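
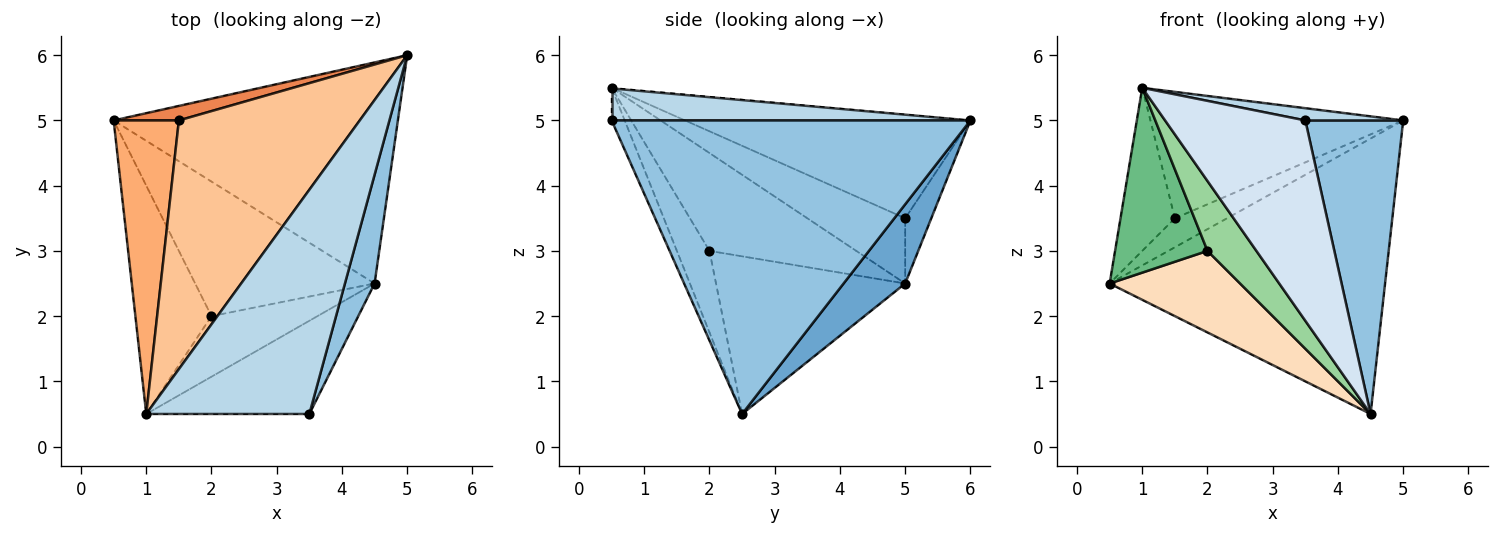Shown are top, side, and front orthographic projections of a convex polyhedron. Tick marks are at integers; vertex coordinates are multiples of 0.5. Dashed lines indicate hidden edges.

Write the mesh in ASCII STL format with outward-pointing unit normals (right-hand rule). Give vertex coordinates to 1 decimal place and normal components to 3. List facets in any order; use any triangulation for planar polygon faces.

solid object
 facet normal 0.172 0.768 -0.617
  outer loop
   vertex 4.5 2.5 0.5
   vertex 0.5 5.0 2.5
   vertex 5.0 6.0 5.0
  endloop
 endfacet
 facet normal 0.960 -0.262 0.097
  outer loop
   vertex 4.5 2.5 0.5
   vertex 5.0 6.0 5.0
   vertex 3.5 0.5 5.0
  endloop
 endfacet
 facet normal 0.196 -0.053 0.979
  outer loop
   vertex 1.0 0.5 5.5
   vertex 3.5 0.5 5.0
   vertex 5.0 6.0 5.0
  endloop
 endfacet
 facet normal -0.084 -0.904 -0.420
  outer loop
   vertex 1.0 0.5 5.5
   vertex 4.5 2.5 0.5
   vertex 3.5 0.5 5.0
  endloop
 endfacet
 facet normal -0.408 0.816 0.408
  outer loop
   vertex 1.5 5.0 3.5
   vertex 5.0 6.0 5.0
   vertex 0.5 5.0 2.5
  endloop
 endfacet
 facet normal -0.658 0.366 0.658
  outer loop
   vertex 1.5 5.0 3.5
   vertex 0.5 5.0 2.5
   vertex 1.0 0.5 5.5
  endloop
 endfacet
 facet normal -0.455 0.403 0.794
  outer loop
   vertex 1.5 5.0 3.5
   vertex 1.0 0.5 5.5
   vertex 5.0 6.0 5.0
  endloop
 endfacet
 facet normal -0.601 -0.414 -0.684
  outer loop
   vertex 2.0 2.0 3.0
   vertex 0.5 5.0 2.5
   vertex 4.5 2.5 0.5
  endloop
 endfacet
 facet normal -0.707 -0.445 -0.550
  outer loop
   vertex 2.0 2.0 3.0
   vertex 1.0 0.5 5.5
   vertex 0.5 5.0 2.5
  endloop
 endfacet
 facet normal -0.450 -0.675 -0.585
  outer loop
   vertex 2.0 2.0 3.0
   vertex 4.5 2.5 0.5
   vertex 1.0 0.5 5.5
  endloop
 endfacet
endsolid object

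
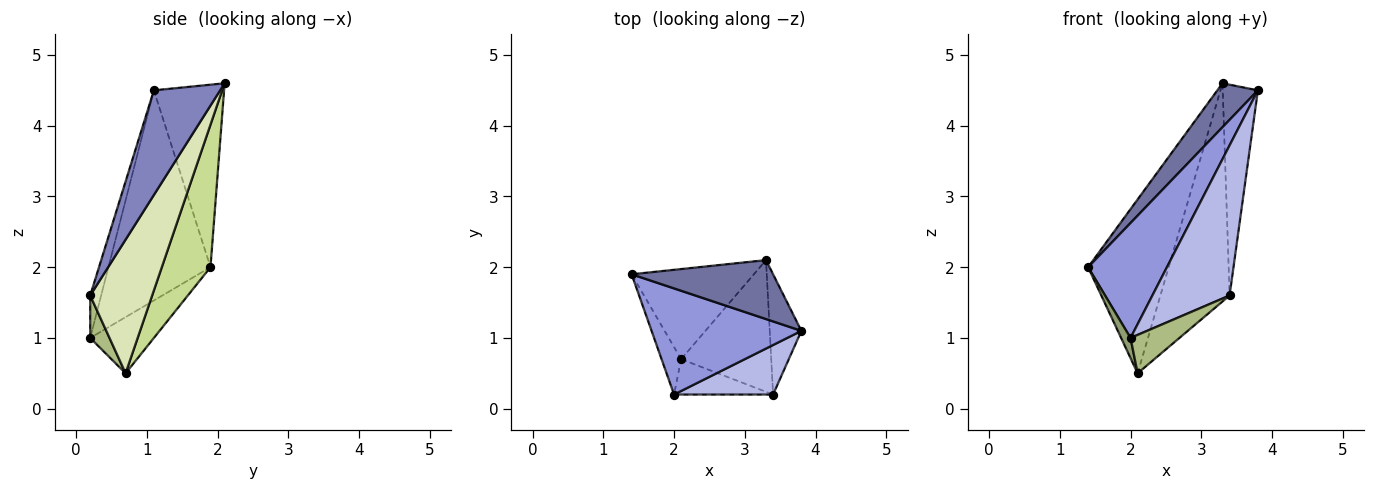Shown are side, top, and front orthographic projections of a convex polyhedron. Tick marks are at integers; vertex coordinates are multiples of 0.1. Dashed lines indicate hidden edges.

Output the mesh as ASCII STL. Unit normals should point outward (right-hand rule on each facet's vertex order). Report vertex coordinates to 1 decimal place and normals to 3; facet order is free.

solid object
 facet normal -0.719 -0.415 0.557
  outer loop
   vertex 3.3 2.1 4.6
   vertex 1.4 1.9 2.0
   vertex 3.8 1.1 4.5
  endloop
 endfacet
 facet normal 0.854 0.453 -0.258
  outer loop
   vertex 3.3 2.1 4.6
   vertex 3.8 1.1 4.5
   vertex 3.4 0.2 1.6
  endloop
 endfacet
 facet normal -0.689 -0.532 0.491
  outer loop
   vertex 2.0 0.2 1.0
   vertex 3.8 1.1 4.5
   vertex 1.4 1.9 2.0
  endloop
 endfacet
 facet normal -0.133 -0.941 0.310
  outer loop
   vertex 2.0 0.2 1.0
   vertex 3.4 0.2 1.6
   vertex 3.8 1.1 4.5
  endloop
 endfacet
 facet normal -0.935 -0.139 -0.326
  outer loop
   vertex 2.1 0.7 0.5
   vertex 2.0 0.2 1.0
   vertex 1.4 1.9 2.0
  endloop
 endfacet
 facet normal 0.279 -0.706 -0.651
  outer loop
   vertex 2.1 0.7 0.5
   vertex 3.4 0.2 1.6
   vertex 2.0 0.2 1.0
  endloop
 endfacet
 facet normal 0.473 0.782 -0.405
  outer loop
   vertex 2.1 0.7 0.5
   vertex 1.4 1.9 2.0
   vertex 3.3 2.1 4.6
  endloop
 endfacet
 facet normal 0.608 0.680 -0.410
  outer loop
   vertex 2.1 0.7 0.5
   vertex 3.3 2.1 4.6
   vertex 3.4 0.2 1.6
  endloop
 endfacet
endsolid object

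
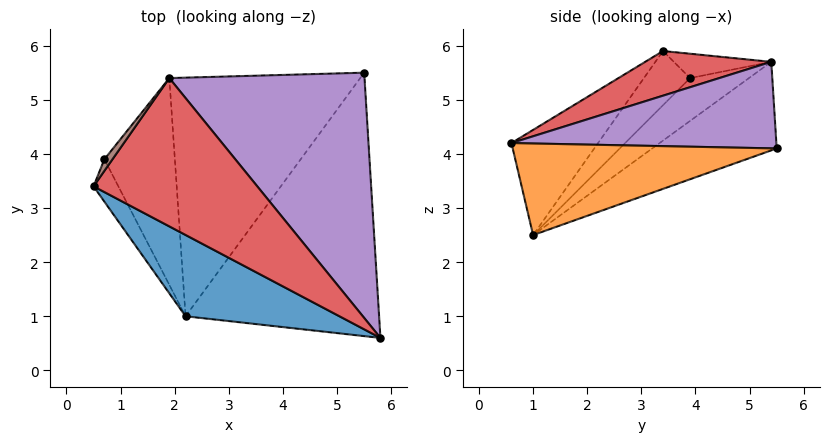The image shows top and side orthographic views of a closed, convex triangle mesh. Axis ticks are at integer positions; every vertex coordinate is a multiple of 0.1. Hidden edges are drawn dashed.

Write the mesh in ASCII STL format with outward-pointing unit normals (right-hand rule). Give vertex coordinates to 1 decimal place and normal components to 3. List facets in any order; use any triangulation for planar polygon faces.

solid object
 facet normal -0.303 -0.843 0.444
  outer loop
   vertex 2.2 1.0 2.5
   vertex 5.8 0.6 4.2
   vertex 0.5 3.4 5.9
  endloop
 endfacet
 facet normal 0.428 0.008 -0.904
  outer loop
   vertex 2.2 1.0 2.5
   vertex 5.5 5.5 4.1
   vertex 5.8 0.6 4.2
  endloop
 endfacet
 facet normal -0.908 -0.053 -0.416
  outer loop
   vertex 0.7 3.9 5.4
   vertex 2.2 1.0 2.5
   vertex 0.5 3.4 5.9
  endloop
 endfacet
 facet normal 0.262 -0.087 0.961
  outer loop
   vertex 1.9 5.4 5.7
   vertex 0.5 3.4 5.9
   vertex 5.8 0.6 4.2
  endloop
 endfacet
 facet normal 0.405 0.043 0.913
  outer loop
   vertex 1.9 5.4 5.7
   vertex 5.8 0.6 4.2
   vertex 5.5 5.5 4.1
  endloop
 endfacet
 facet normal -0.779 0.571 0.260
  outer loop
   vertex 1.9 5.4 5.7
   vertex 0.7 3.9 5.4
   vertex 0.5 3.4 5.9
  endloop
 endfacet
 facet normal -0.356 0.534 -0.767
  outer loop
   vertex 1.9 5.4 5.7
   vertex 5.5 5.5 4.1
   vertex 2.2 1.0 2.5
  endloop
 endfacet
 facet normal -0.448 0.506 -0.737
  outer loop
   vertex 1.9 5.4 5.7
   vertex 2.2 1.0 2.5
   vertex 0.7 3.9 5.4
  endloop
 endfacet
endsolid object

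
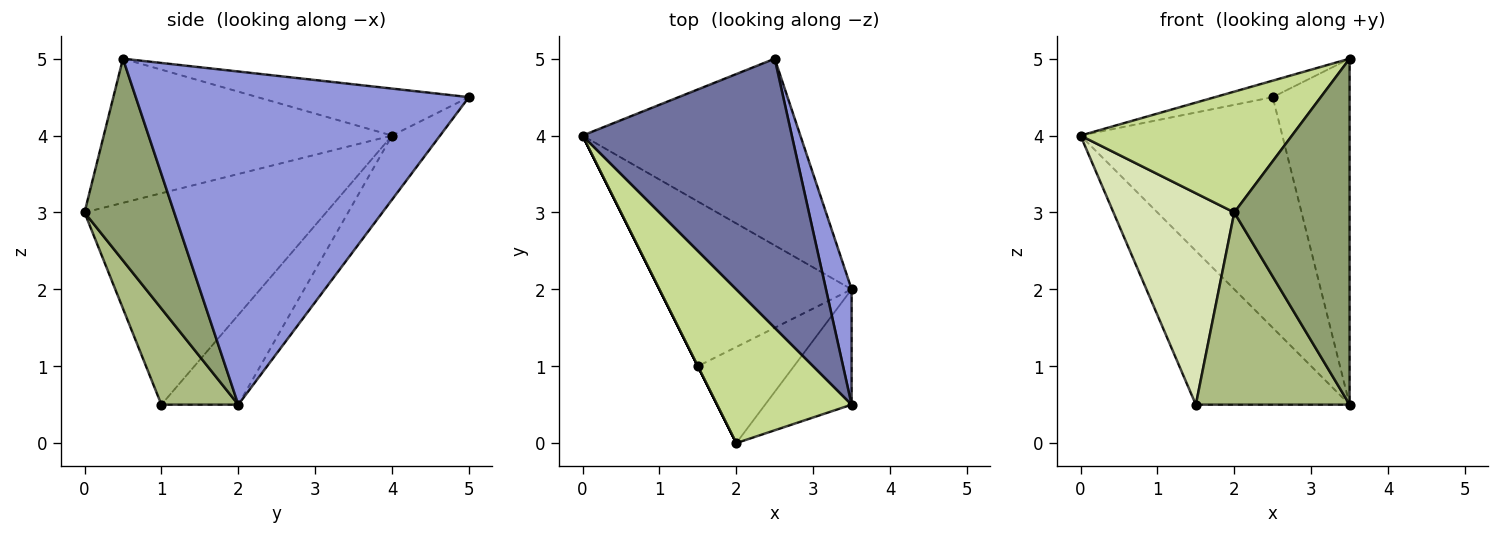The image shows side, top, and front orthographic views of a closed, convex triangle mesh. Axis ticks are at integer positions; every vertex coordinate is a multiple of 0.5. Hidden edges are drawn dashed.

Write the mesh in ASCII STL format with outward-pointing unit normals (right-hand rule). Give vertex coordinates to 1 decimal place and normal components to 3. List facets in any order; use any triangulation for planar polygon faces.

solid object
 facet normal -0.219 0.060 0.974
  outer loop
   vertex 2.5 5.0 4.5
   vertex 0.0 4.0 4.0
   vertex 3.5 0.5 5.0
  endloop
 endfacet
 facet normal -0.182 0.764 -0.619
  outer loop
   vertex 3.5 2.0 0.5
   vertex 0.0 4.0 4.0
   vertex 2.5 5.0 4.5
  endloop
 endfacet
 facet normal 0.972 0.224 0.075
  outer loop
   vertex 3.5 2.0 0.5
   vertex 2.5 5.0 4.5
   vertex 3.5 0.5 5.0
  endloop
 endfacet
 facet normal -0.323 0.646 -0.692
  outer loop
   vertex 1.5 1.0 0.5
   vertex 0.0 4.0 4.0
   vertex 3.5 2.0 0.5
  endloop
 endfacet
 facet normal 0.594 -0.763 -0.254
  outer loop
   vertex 2.0 0.0 3.0
   vertex 3.5 2.0 0.5
   vertex 3.5 0.5 5.0
  endloop
 endfacet
 facet normal 0.408 -0.816 -0.408
  outer loop
   vertex 2.0 0.0 3.0
   vertex 1.5 1.0 0.5
   vertex 3.5 2.0 0.5
  endloop
 endfacet
 facet normal -0.644 -0.472 0.601
  outer loop
   vertex 2.0 0.0 3.0
   vertex 3.5 0.5 5.0
   vertex 0.0 4.0 4.0
  endloop
 endfacet
 facet normal -0.894 -0.447 0.000
  outer loop
   vertex 2.0 0.0 3.0
   vertex 0.0 4.0 4.0
   vertex 1.5 1.0 0.5
  endloop
 endfacet
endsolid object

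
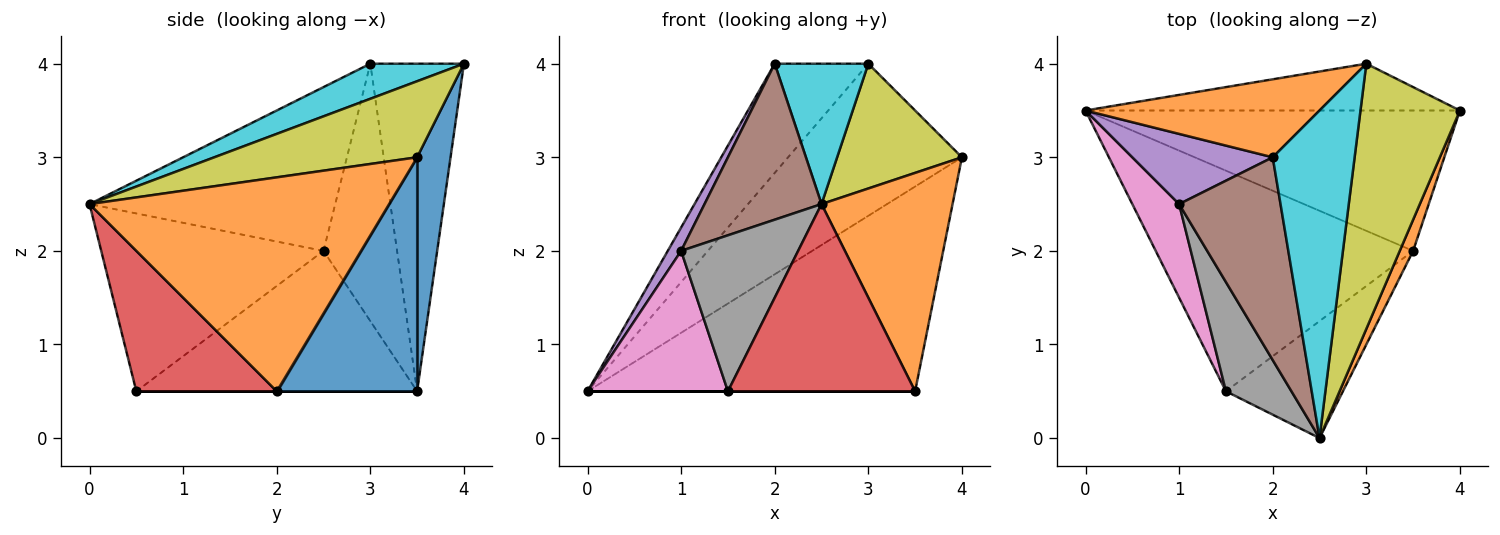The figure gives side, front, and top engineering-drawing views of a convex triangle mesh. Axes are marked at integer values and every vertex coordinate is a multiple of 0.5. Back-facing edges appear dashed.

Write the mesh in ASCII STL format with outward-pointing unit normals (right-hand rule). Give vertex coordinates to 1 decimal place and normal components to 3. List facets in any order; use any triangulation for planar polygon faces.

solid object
 facet normal 0.333 0.778 -0.533
  outer loop
   vertex 3.5 2.0 0.5
   vertex 0.0 3.5 0.5
   vertex 4.0 3.5 3.0
  endloop
 endfacet
 facet normal 0.915 -0.400 0.057
  outer loop
   vertex 3.5 2.0 0.5
   vertex 4.0 3.5 3.0
   vertex 2.5 0.0 2.5
  endloop
 endfacet
 facet normal 0.000 0.000 -1.000
  outer loop
   vertex 1.5 0.5 0.5
   vertex 0.0 3.5 0.5
   vertex 3.5 2.0 0.5
  endloop
 endfacet
 facet normal 0.537 -0.716 -0.447
  outer loop
   vertex 1.5 0.5 0.5
   vertex 3.5 2.0 0.5
   vertex 2.5 0.0 2.5
  endloop
 endfacet
 facet normal -0.867 -0.158 0.473
  outer loop
   vertex 1.0 2.5 2.0
   vertex 2.0 3.0 4.0
   vertex 0.0 3.5 0.5
  endloop
 endfacet
 facet normal -0.788 -0.375 0.488
  outer loop
   vertex 1.0 2.5 2.0
   vertex 2.5 0.0 2.5
   vertex 2.0 3.0 4.0
  endloop
 endfacet
 facet normal -0.857 -0.429 0.286
  outer loop
   vertex 1.0 2.5 2.0
   vertex 0.0 3.5 0.5
   vertex 1.5 0.5 0.5
  endloop
 endfacet
 facet normal -0.841 -0.443 0.310
  outer loop
   vertex 1.0 2.5 2.0
   vertex 1.5 0.5 0.5
   vertex 2.5 0.0 2.5
  endloop
 endfacet
 facet normal 0.569 -0.350 0.744
  outer loop
   vertex 3.0 4.0 4.0
   vertex 2.5 0.0 2.5
   vertex 4.0 3.5 3.0
  endloop
 endfacet
 facet normal 0.367 -0.367 0.855
  outer loop
   vertex 3.0 4.0 4.0
   vertex 2.0 3.0 4.0
   vertex 2.5 0.0 2.5
  endloop
 endfacet
 facet normal 0.181 0.940 -0.289
  outer loop
   vertex 3.0 4.0 4.0
   vertex 4.0 3.5 3.0
   vertex 0.0 3.5 0.5
  endloop
 endfacet
 facet normal -0.631 0.631 0.451
  outer loop
   vertex 3.0 4.0 4.0
   vertex 0.0 3.5 0.5
   vertex 2.0 3.0 4.0
  endloop
 endfacet
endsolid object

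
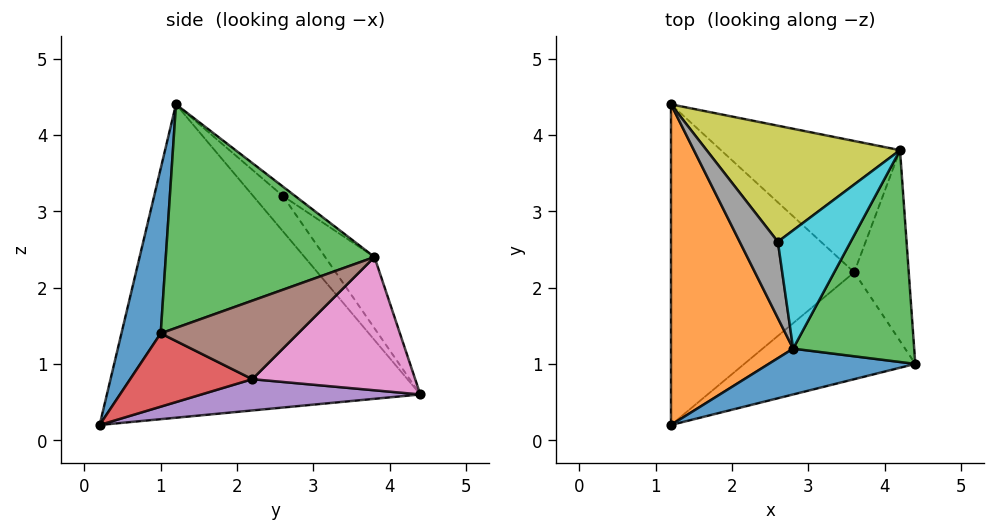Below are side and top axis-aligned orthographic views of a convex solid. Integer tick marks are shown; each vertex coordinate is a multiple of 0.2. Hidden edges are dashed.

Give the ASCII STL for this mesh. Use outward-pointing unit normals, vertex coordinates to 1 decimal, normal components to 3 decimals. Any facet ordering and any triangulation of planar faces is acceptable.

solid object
 facet normal 0.182 -0.970 0.162
  outer loop
   vertex 2.8 1.2 4.4
   vertex 1.2 0.2 0.2
   vertex 4.4 1.0 1.4
  endloop
 endfacet
 facet normal -0.931 -0.035 0.363
  outer loop
   vertex 2.8 1.2 4.4
   vertex 1.2 4.4 0.6
   vertex 1.2 0.2 0.2
  endloop
 endfacet
 facet normal 0.874 -0.107 0.473
  outer loop
   vertex 4.2 3.8 2.4
   vertex 2.8 1.2 4.4
   vertex 4.4 1.0 1.4
  endloop
 endfacet
 facet normal 0.386 -0.193 -0.902
  outer loop
   vertex 3.6 2.2 0.8
   vertex 4.4 1.0 1.4
   vertex 1.2 0.2 0.2
  endloop
 endfacet
 facet normal 0.167 0.093 -0.981
  outer loop
   vertex 3.6 2.2 0.8
   vertex 1.2 0.2 0.2
   vertex 1.2 4.4 0.6
  endloop
 endfacet
 facet normal 0.794 0.254 -0.552
  outer loop
   vertex 3.6 2.2 0.8
   vertex 4.2 3.8 2.4
   vertex 4.4 1.0 1.4
  endloop
 endfacet
 facet normal 0.517 0.501 -0.694
  outer loop
   vertex 3.6 2.2 0.8
   vertex 1.2 4.4 0.6
   vertex 4.2 3.8 2.4
  endloop
 endfacet
 facet normal -0.599 0.470 0.648
  outer loop
   vertex 2.6 2.6 3.2
   vertex 1.2 4.4 0.6
   vertex 2.8 1.2 4.4
  endloop
 endfacet
 facet normal -0.234 0.736 0.635
  outer loop
   vertex 2.6 2.6 3.2
   vertex 4.2 3.8 2.4
   vertex 1.2 4.4 0.6
  endloop
 endfacet
 facet normal -0.098 0.639 0.762
  outer loop
   vertex 2.6 2.6 3.2
   vertex 2.8 1.2 4.4
   vertex 4.2 3.8 2.4
  endloop
 endfacet
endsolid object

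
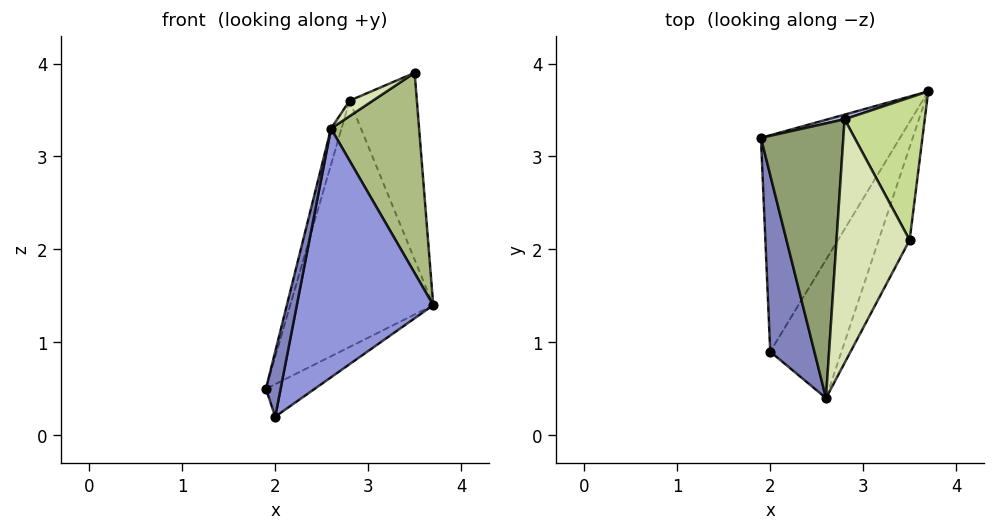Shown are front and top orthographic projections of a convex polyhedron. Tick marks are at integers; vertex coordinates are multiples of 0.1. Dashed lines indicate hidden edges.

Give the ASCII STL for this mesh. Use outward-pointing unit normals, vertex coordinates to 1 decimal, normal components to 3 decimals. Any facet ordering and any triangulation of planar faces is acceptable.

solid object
 facet normal 0.413 0.135 -0.901
  outer loop
   vertex 2.0 0.9 0.2
   vertex 1.9 3.2 0.5
   vertex 3.7 3.7 1.4
  endloop
 endfacet
 facet normal -0.982 -0.066 0.179
  outer loop
   vertex 2.0 0.9 0.2
   vertex 2.6 0.4 3.3
   vertex 1.9 3.2 0.5
  endloop
 endfacet
 facet normal 0.872 -0.428 -0.238
  outer loop
   vertex 2.0 0.9 0.2
   vertex 3.7 3.7 1.4
   vertex 2.6 0.4 3.3
  endloop
 endfacet
 facet normal -0.276 0.961 0.018
  outer loop
   vertex 2.8 3.4 3.6
   vertex 3.7 3.7 1.4
   vertex 1.9 3.2 0.5
  endloop
 endfacet
 facet normal -0.960 0.036 0.276
  outer loop
   vertex 2.8 3.4 3.6
   vertex 1.9 3.2 0.5
   vertex 2.6 0.4 3.3
  endloop
 endfacet
 facet normal 0.894 -0.407 -0.189
  outer loop
   vertex 3.5 2.1 3.9
   vertex 2.6 0.4 3.3
   vertex 3.7 3.7 1.4
  endloop
 endfacet
 facet normal 0.773 0.505 0.385
  outer loop
   vertex 3.5 2.1 3.9
   vertex 3.7 3.7 1.4
   vertex 2.8 3.4 3.6
  endloop
 endfacet
 facet normal -0.479 -0.056 0.876
  outer loop
   vertex 3.5 2.1 3.9
   vertex 2.8 3.4 3.6
   vertex 2.6 0.4 3.3
  endloop
 endfacet
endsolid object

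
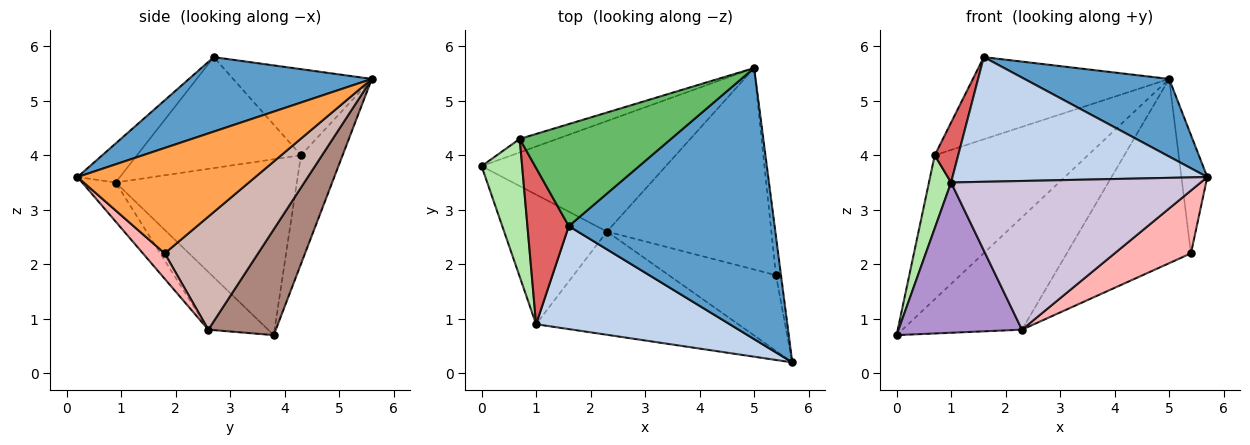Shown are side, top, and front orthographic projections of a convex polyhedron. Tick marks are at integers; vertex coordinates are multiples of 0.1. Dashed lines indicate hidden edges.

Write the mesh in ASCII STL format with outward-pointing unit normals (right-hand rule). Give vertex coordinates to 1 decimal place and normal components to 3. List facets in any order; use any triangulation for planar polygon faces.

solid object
 facet normal 0.329 -0.260 0.908
  outer loop
   vertex 1.6 2.7 5.8
   vertex 5.7 0.2 3.6
   vertex 5.0 5.6 5.4
  endloop
 endfacet
 facet normal -0.127 -0.765 0.632
  outer loop
   vertex 1.0 0.9 3.5
   vertex 5.7 0.2 3.6
   vertex 1.6 2.7 5.8
  endloop
 endfacet
 facet normal 0.988 0.144 -0.047
  outer loop
   vertex 5.4 1.8 2.2
   vertex 5.0 5.6 5.4
   vertex 5.7 0.2 3.6
  endloop
 endfacet
 facet normal -0.261 0.961 -0.090
  outer loop
   vertex 0.7 4.3 4.0
   vertex 5.0 5.6 5.4
   vertex 0.0 3.8 0.7
  endloop
 endfacet
 facet normal -0.405 0.573 0.712
  outer loop
   vertex 0.7 4.3 4.0
   vertex 1.6 2.7 5.8
   vertex 5.0 5.6 5.4
  endloop
 endfacet
 facet normal -0.968 -0.118 0.223
  outer loop
   vertex 0.7 4.3 4.0
   vertex 0.0 3.8 0.7
   vertex 1.0 0.9 3.5
  endloop
 endfacet
 facet normal -0.929 -0.133 0.346
  outer loop
   vertex 0.7 4.3 4.0
   vertex 1.0 0.9 3.5
   vertex 1.6 2.7 5.8
  endloop
 endfacet
 facet normal 0.180 -0.629 -0.757
  outer loop
   vertex 2.3 2.6 0.8
   vertex 5.4 1.8 2.2
   vertex 5.7 0.2 3.6
  endloop
 endfacet
 facet normal -0.344 -0.711 -0.613
  outer loop
   vertex 2.3 2.6 0.8
   vertex 1.0 0.9 3.5
   vertex 0.0 3.8 0.7
  endloop
 endfacet
 facet normal -0.110 -0.817 -0.567
  outer loop
   vertex 2.3 2.6 0.8
   vertex 5.7 0.2 3.6
   vertex 1.0 0.9 3.5
  endloop
 endfacet
 facet normal 0.373 0.661 -0.650
  outer loop
   vertex 2.3 2.6 0.8
   vertex 0.0 3.8 0.7
   vertex 5.0 5.6 5.4
  endloop
 endfacet
 facet normal 0.453 0.602 -0.658
  outer loop
   vertex 2.3 2.6 0.8
   vertex 5.0 5.6 5.4
   vertex 5.4 1.8 2.2
  endloop
 endfacet
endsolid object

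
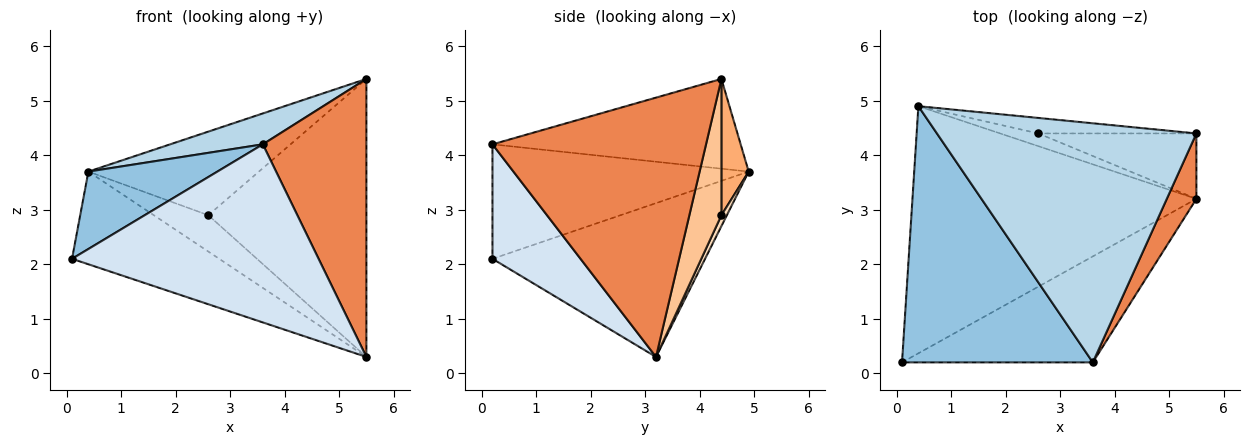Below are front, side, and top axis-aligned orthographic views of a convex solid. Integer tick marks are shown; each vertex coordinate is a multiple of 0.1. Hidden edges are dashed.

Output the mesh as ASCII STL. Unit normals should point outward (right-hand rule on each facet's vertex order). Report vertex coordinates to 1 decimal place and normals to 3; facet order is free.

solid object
 facet normal -0.452 0.313 -0.835
  outer loop
   vertex 5.5 3.2 0.3
   vertex 0.1 0.2 2.1
   vertex 0.4 4.9 3.7
  endloop
 endfacet
 facet normal -0.498 -0.251 0.830
  outer loop
   vertex 3.6 0.2 4.2
   vertex 0.4 4.9 3.7
   vertex 0.1 0.2 2.1
  endloop
 endfacet
 facet normal -0.325 -0.121 0.938
  outer loop
   vertex 3.6 0.2 4.2
   vertex 5.5 4.4 5.4
   vertex 0.4 4.9 3.7
  endloop
 endfacet
 facet normal 0.293 -0.821 -0.489
  outer loop
   vertex 3.6 0.2 4.2
   vertex 0.1 0.2 2.1
   vertex 5.5 3.2 0.3
  endloop
 endfacet
 facet normal 0.895 -0.434 0.102
  outer loop
   vertex 3.6 0.2 4.2
   vertex 5.5 3.2 0.3
   vertex 5.5 4.4 5.4
  endloop
 endfacet
 facet normal 0.155 0.971 -0.180
  outer loop
   vertex 2.6 4.4 2.9
   vertex 0.4 4.9 3.7
   vertex 5.5 4.4 5.4
  endloop
 endfacet
 facet normal 0.194 0.955 -0.225
  outer loop
   vertex 2.6 4.4 2.9
   vertex 5.5 4.4 5.4
   vertex 5.5 3.2 0.3
  endloop
 endfacet
 facet normal 0.094 0.940 -0.329
  outer loop
   vertex 2.6 4.4 2.9
   vertex 5.5 3.2 0.3
   vertex 0.4 4.9 3.7
  endloop
 endfacet
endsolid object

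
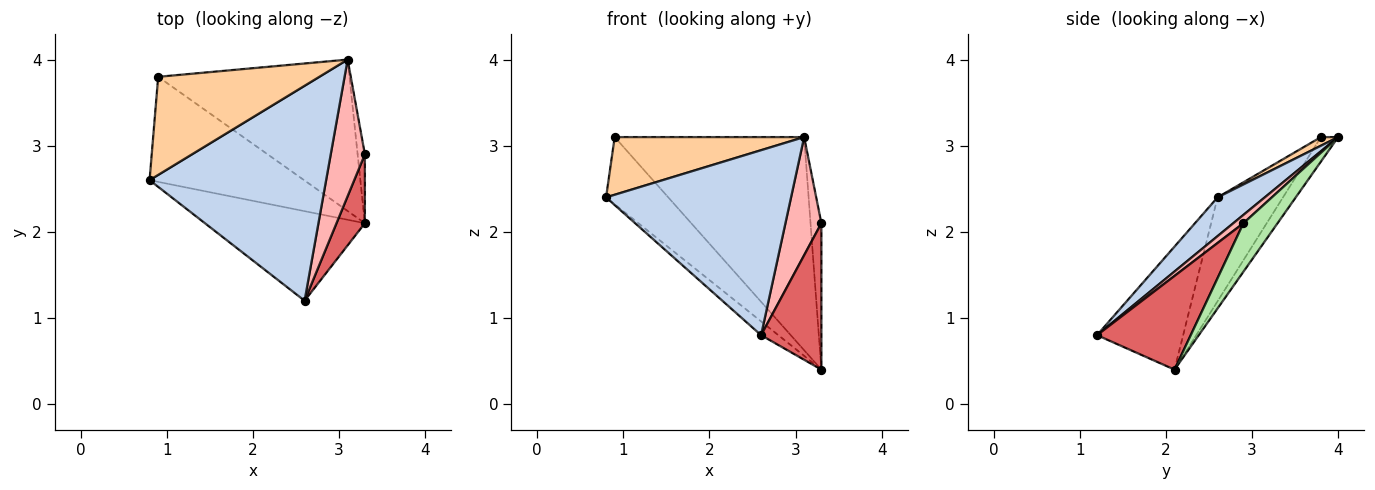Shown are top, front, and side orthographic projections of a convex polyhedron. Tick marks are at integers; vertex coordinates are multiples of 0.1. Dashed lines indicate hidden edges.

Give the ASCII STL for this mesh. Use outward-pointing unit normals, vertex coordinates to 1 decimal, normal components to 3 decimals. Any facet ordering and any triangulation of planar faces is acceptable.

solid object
 facet normal -0.605 0.121 -0.787
  outer loop
   vertex 2.6 1.2 0.8
   vertex 0.8 2.6 2.4
   vertex 3.3 2.1 0.4
  endloop
 endfacet
 facet normal 0.164 -0.643 0.748
  outer loop
   vertex 2.6 1.2 0.8
   vertex 3.1 4.0 3.1
   vertex 0.8 2.6 2.4
  endloop
 endfacet
 facet normal -0.493 0.469 -0.733
  outer loop
   vertex 0.9 3.8 3.1
   vertex 3.3 2.1 0.4
   vertex 0.8 2.6 2.4
  endloop
 endfacet
 facet normal 0.046 -0.506 0.861
  outer loop
   vertex 0.9 3.8 3.1
   vertex 0.8 2.6 2.4
   vertex 3.1 4.0 3.1
  endloop
 endfacet
 facet normal -0.074 0.813 -0.578
  outer loop
   vertex 0.9 3.8 3.1
   vertex 3.1 4.0 3.1
   vertex 3.3 2.1 0.4
  endloop
 endfacet
 facet normal 0.944 0.300 -0.141
  outer loop
   vertex 3.3 2.9 2.1
   vertex 3.3 2.1 0.4
   vertex 3.1 4.0 3.1
  endloop
 endfacet
 facet normal 0.815 -0.524 0.247
  outer loop
   vertex 3.3 2.9 2.1
   vertex 2.6 1.2 0.8
   vertex 3.3 2.1 0.4
  endloop
 endfacet
 facet normal 0.181 -0.643 0.744
  outer loop
   vertex 3.3 2.9 2.1
   vertex 3.1 4.0 3.1
   vertex 2.6 1.2 0.8
  endloop
 endfacet
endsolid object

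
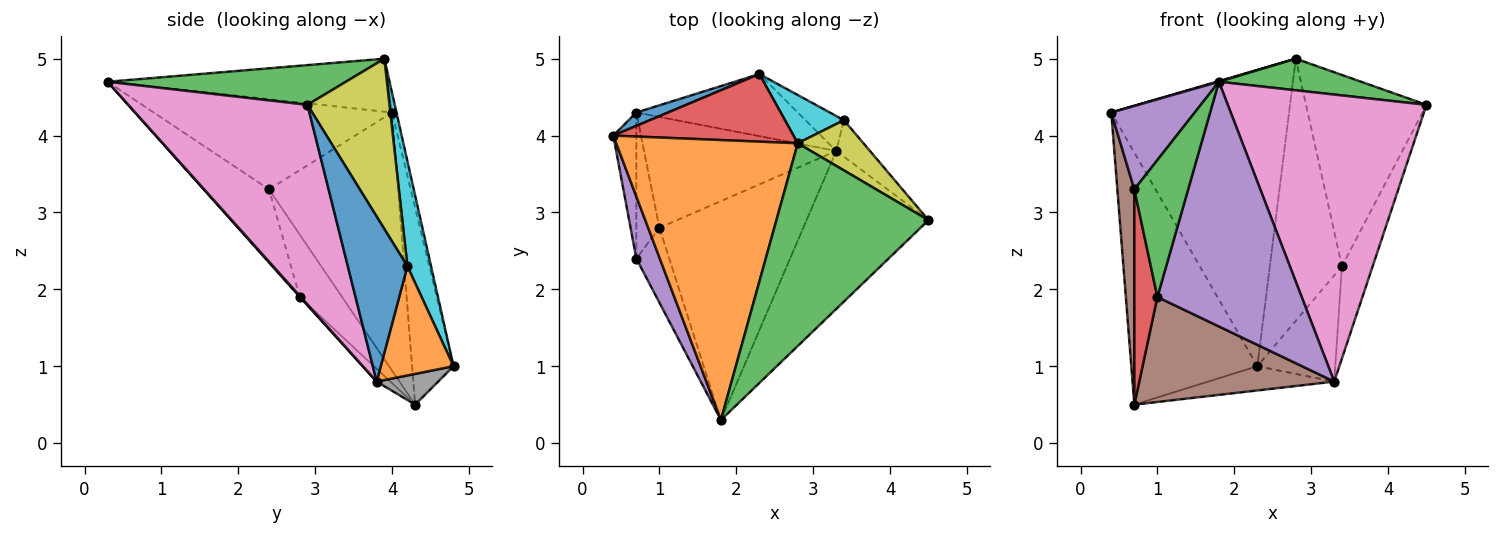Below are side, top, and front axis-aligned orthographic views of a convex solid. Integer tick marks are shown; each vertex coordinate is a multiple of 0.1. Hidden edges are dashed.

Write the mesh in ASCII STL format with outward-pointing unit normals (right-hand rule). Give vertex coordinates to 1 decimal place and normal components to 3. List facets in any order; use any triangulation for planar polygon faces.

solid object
 facet normal -0.312 0.949 0.050
  outer loop
   vertex 2.3 4.8 1.0
   vertex 0.7 4.3 0.5
   vertex 0.4 4.0 4.3
  endloop
 endfacet
 facet normal -0.280 -0.002 0.960
  outer loop
   vertex 2.8 3.9 5.0
   vertex 0.4 4.0 4.3
   vertex 1.8 0.3 4.7
  endloop
 endfacet
 facet normal 0.250 -0.149 0.957
  outer loop
   vertex 2.8 3.9 5.0
   vertex 1.8 0.3 4.7
   vertex 4.5 2.9 4.4
  endloop
 endfacet
 facet normal -0.024 0.975 0.222
  outer loop
   vertex 2.8 3.9 5.0
   vertex 2.3 4.8 1.0
   vertex 0.4 4.0 4.3
  endloop
 endfacet
 facet normal -0.917 -0.321 0.239
  outer loop
   vertex 0.7 2.4 3.3
   vertex 1.8 0.3 4.7
   vertex 0.4 4.0 4.3
  endloop
 endfacet
 facet normal -0.988 -0.130 -0.088
  outer loop
   vertex 0.7 2.4 3.3
   vertex 0.4 4.0 4.3
   vertex 0.7 4.3 0.5
  endloop
 endfacet
 facet normal 0.620 -0.687 -0.378
  outer loop
   vertex 3.3 3.8 0.8
   vertex 4.5 2.9 4.4
   vertex 1.8 0.3 4.7
  endloop
 endfacet
 facet normal 0.175 0.358 -0.917
  outer loop
   vertex 3.3 3.8 0.8
   vertex 0.7 4.3 0.5
   vertex 2.3 4.8 1.0
  endloop
 endfacet
 facet normal 0.550 0.808 0.212
  outer loop
   vertex 3.4 4.2 2.3
   vertex 2.8 3.9 5.0
   vertex 4.5 2.9 4.4
  endloop
 endfacet
 facet normal 0.307 0.936 0.172
  outer loop
   vertex 3.4 4.2 2.3
   vertex 2.3 4.8 1.0
   vertex 2.8 3.9 5.0
  endloop
 endfacet
 facet normal 0.874 0.451 -0.179
  outer loop
   vertex 3.4 4.2 2.3
   vertex 4.5 2.9 4.4
   vertex 3.3 3.8 0.8
  endloop
 endfacet
 facet normal 0.664 0.710 -0.234
  outer loop
   vertex 3.4 4.2 2.3
   vertex 3.3 3.8 0.8
   vertex 2.3 4.8 1.0
  endloop
 endfacet
 facet normal -0.729 -0.601 -0.328
  outer loop
   vertex 1.0 2.8 1.9
   vertex 1.8 0.3 4.7
   vertex 0.7 2.4 3.3
  endloop
 endfacet
 facet normal -0.835 -0.455 -0.309
  outer loop
   vertex 1.0 2.8 1.9
   vertex 0.7 2.4 3.3
   vertex 0.7 4.3 0.5
  endloop
 endfacet
 facet normal 0.005 -0.745 -0.667
  outer loop
   vertex 1.0 2.8 1.9
   vertex 3.3 3.8 0.8
   vertex 1.8 0.3 4.7
  endloop
 endfacet
 facet normal -0.048 -0.687 -0.725
  outer loop
   vertex 1.0 2.8 1.9
   vertex 0.7 4.3 0.5
   vertex 3.3 3.8 0.8
  endloop
 endfacet
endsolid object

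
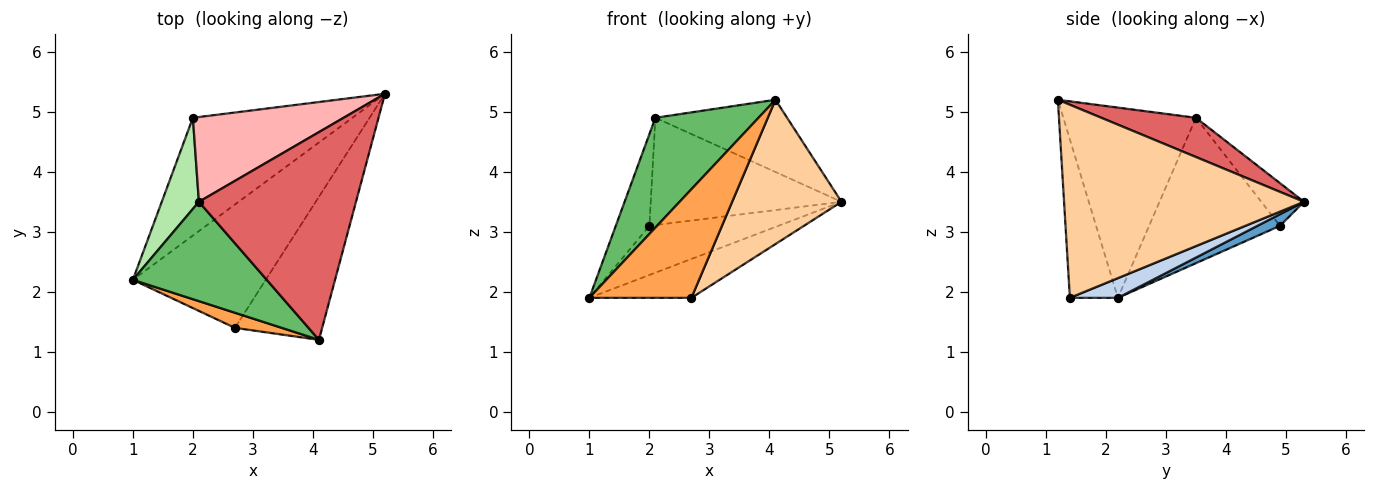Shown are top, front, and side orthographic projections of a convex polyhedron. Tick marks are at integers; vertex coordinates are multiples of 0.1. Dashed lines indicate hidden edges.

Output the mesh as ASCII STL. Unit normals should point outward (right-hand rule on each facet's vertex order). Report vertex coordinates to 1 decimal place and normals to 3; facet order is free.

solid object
 facet normal 0.067 0.384 -0.921
  outer loop
   vertex 2.0 4.9 3.1
   vertex 5.2 5.3 3.5
   vertex 1.0 2.2 1.9
  endloop
 endfacet
 facet normal 0.140 0.298 -0.944
  outer loop
   vertex 2.7 1.4 1.9
   vertex 1.0 2.2 1.9
   vertex 5.2 5.3 3.5
  endloop
 endfacet
 facet normal -0.422 -0.898 0.125
  outer loop
   vertex 2.7 1.4 1.9
   vertex 4.1 1.2 5.2
   vertex 1.0 2.2 1.9
  endloop
 endfacet
 facet normal 0.842 -0.383 -0.380
  outer loop
   vertex 2.7 1.4 1.9
   vertex 5.2 5.3 3.5
   vertex 4.1 1.2 5.2
  endloop
 endfacet
 facet normal -0.690 -0.537 0.486
  outer loop
   vertex 2.1 3.5 4.9
   vertex 1.0 2.2 1.9
   vertex 4.1 1.2 5.2
  endloop
 endfacet
 facet normal -0.940 0.242 0.240
  outer loop
   vertex 2.1 3.5 4.9
   vertex 2.0 4.9 3.1
   vertex 1.0 2.2 1.9
  endloop
 endfacet
 facet normal 0.230 0.320 0.919
  outer loop
   vertex 2.1 3.5 4.9
   vertex 4.1 1.2 5.2
   vertex 5.2 5.3 3.5
  endloop
 endfacet
 facet normal -0.173 0.773 0.611
  outer loop
   vertex 2.1 3.5 4.9
   vertex 5.2 5.3 3.5
   vertex 2.0 4.9 3.1
  endloop
 endfacet
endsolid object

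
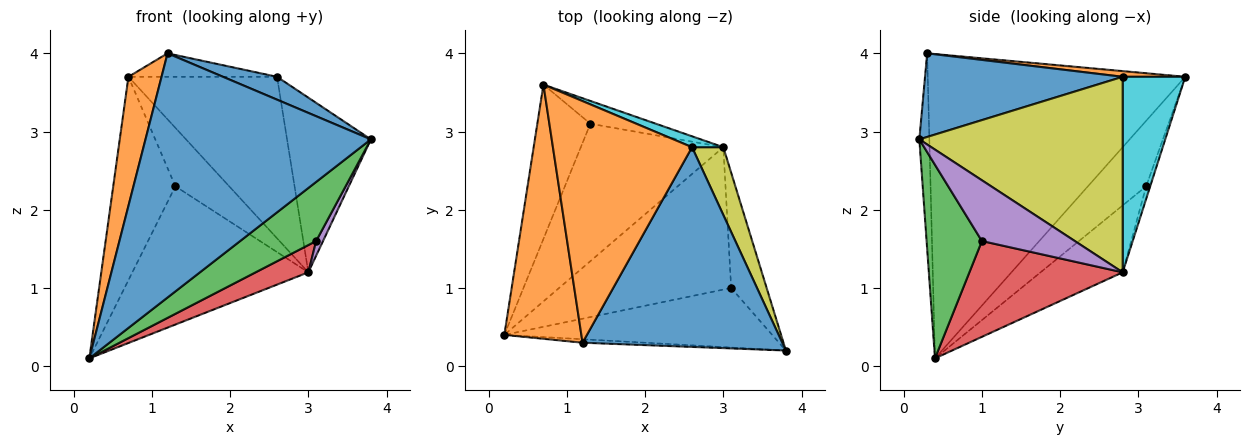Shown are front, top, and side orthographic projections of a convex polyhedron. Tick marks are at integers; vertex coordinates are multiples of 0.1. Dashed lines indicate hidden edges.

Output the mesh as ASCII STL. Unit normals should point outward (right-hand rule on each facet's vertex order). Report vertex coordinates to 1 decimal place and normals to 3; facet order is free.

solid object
 facet normal -0.044 -0.999 -0.014
  outer loop
   vertex 1.2 0.3 4.0
   vertex 0.2 0.4 0.1
   vertex 3.8 0.2 2.9
  endloop
 endfacet
 facet normal -0.962 -0.124 0.243
  outer loop
   vertex 1.2 0.3 4.0
   vertex 0.7 3.6 3.7
   vertex 0.2 0.4 0.1
  endloop
 endfacet
 facet normal 0.456 -0.627 -0.631
  outer loop
   vertex 3.1 1.0 1.6
   vertex 3.8 0.2 2.9
   vertex 0.2 0.4 0.1
  endloop
 endfacet
 facet normal 0.480 -0.165 -0.862
  outer loop
   vertex 3.1 1.0 1.6
   vertex 0.2 0.4 0.1
   vertex 3.0 2.8 1.2
  endloop
 endfacet
 facet normal 0.862 -0.064 -0.503
  outer loop
   vertex 3.1 1.0 1.6
   vertex 3.0 2.8 1.2
   vertex 3.8 0.2 2.9
  endloop
 endfacet
 facet normal -0.598 0.638 -0.484
  outer loop
   vertex 1.3 3.1 2.3
   vertex 0.2 0.4 0.1
   vertex 0.7 3.6 3.7
  endloop
 endfacet
 facet normal -0.314 0.673 -0.669
  outer loop
   vertex 1.3 3.1 2.3
   vertex 3.0 2.8 1.2
   vertex 0.2 0.4 0.1
  endloop
 endfacet
 facet normal -0.070 0.929 -0.362
  outer loop
   vertex 1.3 3.1 2.3
   vertex 0.7 3.6 3.7
   vertex 3.0 2.8 1.2
  endloop
 endfacet
 facet normal 0.915 0.377 0.146
  outer loop
   vertex 2.6 2.8 3.7
   vertex 3.8 0.2 2.9
   vertex 3.0 2.8 1.2
  endloop
 endfacet
 facet normal 0.387 0.920 0.062
  outer loop
   vertex 2.6 2.8 3.7
   vertex 3.0 2.8 1.2
   vertex 0.7 3.6 3.7
  endloop
 endfacet
 facet normal 0.384 -0.105 0.917
  outer loop
   vertex 2.6 2.8 3.7
   vertex 1.2 0.3 4.0
   vertex 3.8 0.2 2.9
  endloop
 endfacet
 facet normal 0.041 0.097 0.994
  outer loop
   vertex 2.6 2.8 3.7
   vertex 0.7 3.6 3.7
   vertex 1.2 0.3 4.0
  endloop
 endfacet
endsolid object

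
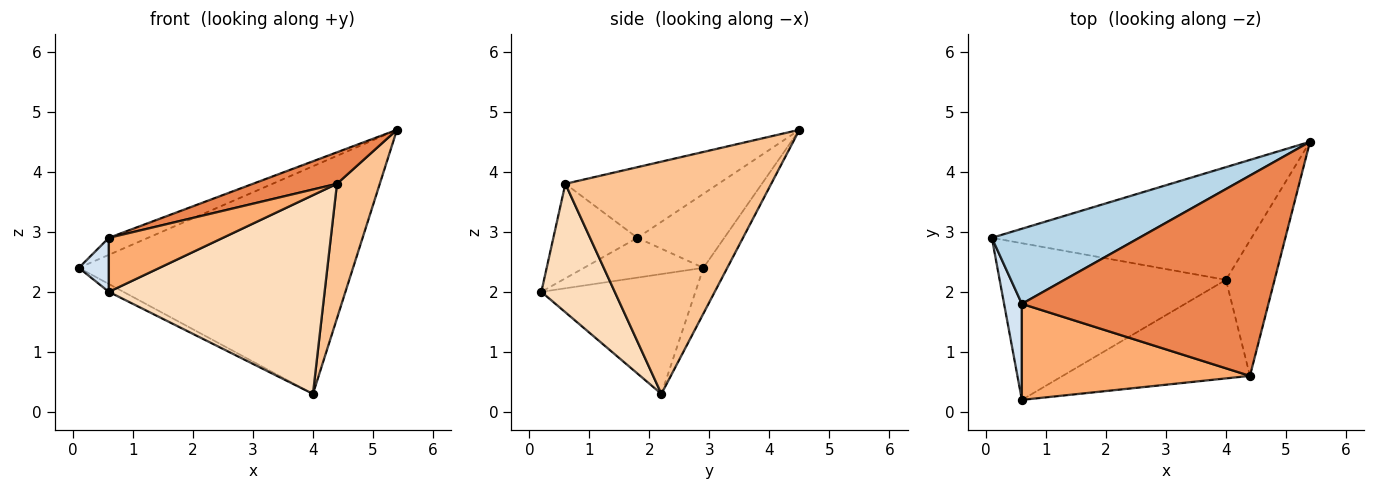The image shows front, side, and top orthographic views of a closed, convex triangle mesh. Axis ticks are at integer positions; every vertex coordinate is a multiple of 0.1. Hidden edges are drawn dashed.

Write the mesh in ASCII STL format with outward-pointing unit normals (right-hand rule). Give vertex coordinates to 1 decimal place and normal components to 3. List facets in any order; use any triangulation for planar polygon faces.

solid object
 facet normal -0.078 0.893 -0.442
  outer loop
   vertex 4.0 2.2 0.3
   vertex 0.1 2.9 2.4
   vertex 5.4 4.5 4.7
  endloop
 endfacet
 facet normal -0.467 0.044 -0.883
  outer loop
   vertex 4.0 2.2 0.3
   vertex 0.6 0.2 2.0
   vertex 0.1 2.9 2.4
  endloop
 endfacet
 facet normal -0.440 0.198 0.876
  outer loop
   vertex 0.6 1.8 2.9
   vertex 5.4 4.5 4.7
   vertex 0.1 2.9 2.4
  endloop
 endfacet
 facet normal -0.890 -0.224 0.398
  outer loop
   vertex 0.6 1.8 2.9
   vertex 0.1 2.9 2.4
   vertex 0.6 0.2 2.0
  endloop
 endfacet
 facet normal -0.272 -0.150 0.951
  outer loop
   vertex 4.4 0.6 3.8
   vertex 5.4 4.5 4.7
   vertex 0.6 1.8 2.9
  endloop
 endfacet
 facet normal -0.340 -0.461 0.820
  outer loop
   vertex 4.4 0.6 3.8
   vertex 0.6 1.8 2.9
   vertex 0.6 0.2 2.0
  endloop
 endfacet
 facet normal 0.959 -0.200 -0.201
  outer loop
   vertex 4.4 0.6 3.8
   vertex 4.0 2.2 0.3
   vertex 5.4 4.5 4.7
  endloop
 endfacet
 facet normal 0.292 -0.857 -0.425
  outer loop
   vertex 4.4 0.6 3.8
   vertex 0.6 0.2 2.0
   vertex 4.0 2.2 0.3
  endloop
 endfacet
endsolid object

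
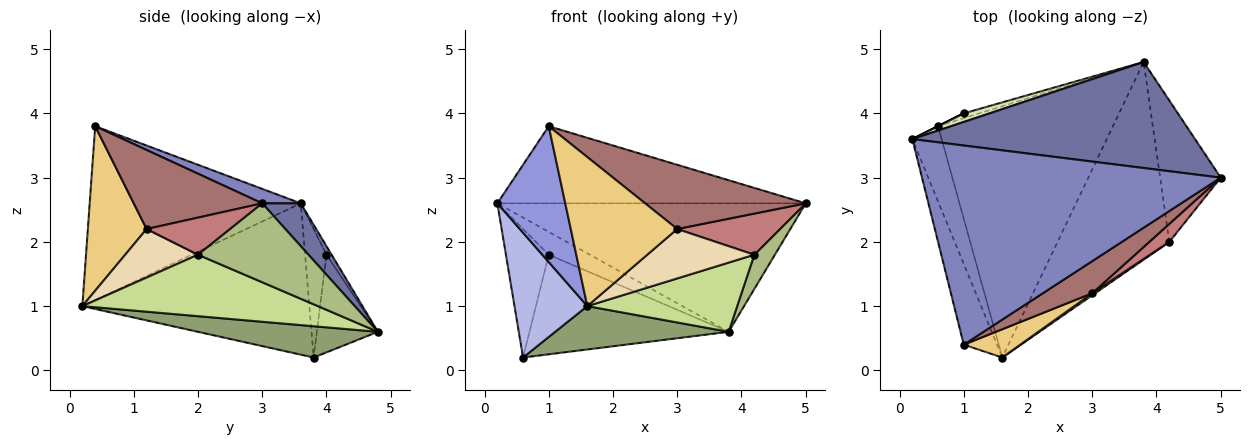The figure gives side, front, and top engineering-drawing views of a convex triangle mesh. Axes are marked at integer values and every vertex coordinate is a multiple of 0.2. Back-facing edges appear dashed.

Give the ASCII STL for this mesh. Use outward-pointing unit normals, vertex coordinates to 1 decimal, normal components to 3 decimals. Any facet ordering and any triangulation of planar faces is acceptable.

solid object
 facet normal 0.096 0.768 0.633
  outer loop
   vertex 3.8 4.8 0.6
   vertex 0.2 3.6 2.6
   vertex 5.0 3.0 2.6
  endloop
 endfacet
 facet normal 0.045 0.361 0.932
  outer loop
   vertex 1.0 0.4 3.8
   vertex 5.0 3.0 2.6
   vertex 0.2 3.6 2.6
  endloop
 endfacet
 facet normal -0.937 -0.301 -0.179
  outer loop
   vertex 1.0 0.4 3.8
   vertex 0.2 3.6 2.6
   vertex 1.6 0.2 1.0
  endloop
 endfacet
 facet normal -0.936 -0.300 -0.181
  outer loop
   vertex 0.6 3.8 0.2
   vertex 1.6 0.2 1.0
   vertex 0.2 3.6 2.6
  endloop
 endfacet
 facet normal 0.174 -0.167 -0.970
  outer loop
   vertex 0.6 3.8 0.2
   vertex 3.8 4.8 0.6
   vertex 1.6 0.2 1.0
  endloop
 endfacet
 facet normal 0.785 -0.146 -0.602
  outer loop
   vertex 4.2 2.0 1.8
   vertex 3.8 4.8 0.6
   vertex 5.0 3.0 2.6
  endloop
 endfacet
 facet normal 0.461 -0.293 -0.838
  outer loop
   vertex 4.2 2.0 1.8
   vertex 1.6 0.2 1.0
   vertex 3.8 4.8 0.6
  endloop
 endfacet
 facet normal -0.116 0.930 0.349
  outer loop
   vertex 1.0 4.0 1.8
   vertex 0.2 3.6 2.6
   vertex 3.8 4.8 0.6
  endloop
 endfacet
 facet normal -0.447 0.894 0.000
  outer loop
   vertex 1.0 4.0 1.8
   vertex 0.6 3.8 0.2
   vertex 0.2 3.6 2.6
  endloop
 endfacet
 facet normal -0.293 0.955 -0.046
  outer loop
   vertex 1.0 4.0 1.8
   vertex 3.8 4.8 0.6
   vertex 0.6 3.8 0.2
  endloop
 endfacet
 facet normal 0.477 -0.864 0.164
  outer loop
   vertex 3.0 1.2 2.2
   vertex 1.0 0.4 3.8
   vertex 1.6 0.2 1.0
  endloop
 endfacet
 facet normal 0.562 -0.826 0.033
  outer loop
   vertex 3.0 1.2 2.2
   vertex 1.6 0.2 1.0
   vertex 4.2 2.0 1.8
  endloop
 endfacet
 facet normal 0.582 -0.727 0.364
  outer loop
   vertex 3.0 1.2 2.2
   vertex 5.0 3.0 2.6
   vertex 1.0 0.4 3.8
  endloop
 endfacet
 facet normal 0.597 -0.735 0.322
  outer loop
   vertex 3.0 1.2 2.2
   vertex 4.2 2.0 1.8
   vertex 5.0 3.0 2.6
  endloop
 endfacet
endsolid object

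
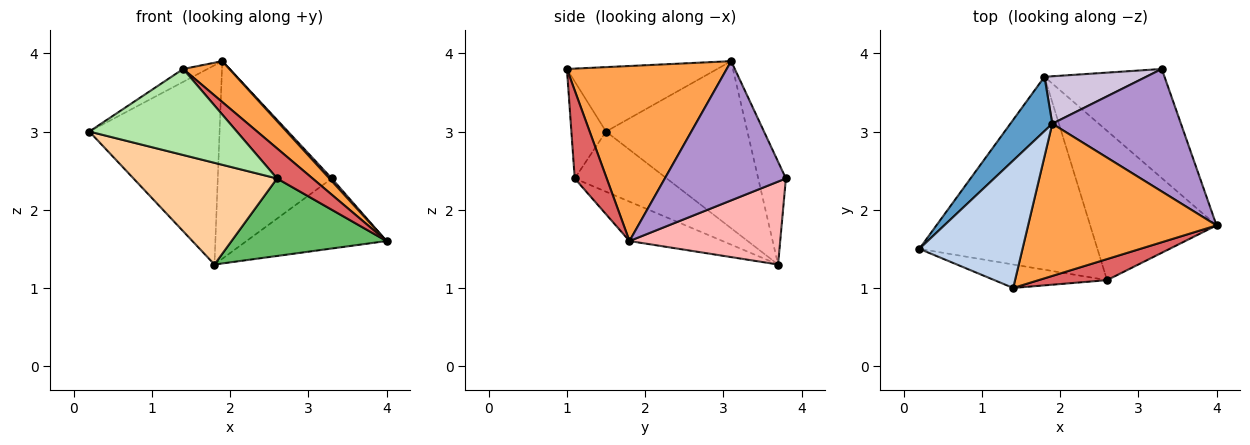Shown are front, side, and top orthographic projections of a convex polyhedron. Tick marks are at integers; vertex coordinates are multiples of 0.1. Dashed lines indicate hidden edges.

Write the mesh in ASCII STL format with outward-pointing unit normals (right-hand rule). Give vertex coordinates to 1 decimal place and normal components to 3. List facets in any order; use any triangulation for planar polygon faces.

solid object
 facet normal -0.723 0.666 0.182
  outer loop
   vertex 1.9 3.1 3.9
   vertex 1.8 3.7 1.3
   vertex 0.2 1.5 3.0
  endloop
 endfacet
 facet normal -0.528 0.085 0.845
  outer loop
   vertex 1.4 1.0 3.8
   vertex 1.9 3.1 3.9
   vertex 0.2 1.5 3.0
  endloop
 endfacet
 facet normal 0.668 -0.193 0.719
  outer loop
   vertex 1.4 1.0 3.8
   vertex 4.0 1.8 1.6
   vertex 1.9 3.1 3.9
  endloop
 endfacet
 facet normal -0.286 -0.447 -0.848
  outer loop
   vertex 2.6 1.1 2.4
   vertex 0.2 1.5 3.0
   vertex 1.8 3.7 1.3
  endloop
 endfacet
 facet normal -0.267 -0.444 -0.855
  outer loop
   vertex 2.6 1.1 2.4
   vertex 1.8 3.7 1.3
   vertex 4.0 1.8 1.6
  endloop
 endfacet
 facet normal -0.221 -0.941 -0.257
  outer loop
   vertex 2.6 1.1 2.4
   vertex 1.4 1.0 3.8
   vertex 0.2 1.5 3.0
  endloop
 endfacet
 facet normal 0.593 -0.659 0.462
  outer loop
   vertex 2.6 1.1 2.4
   vertex 4.0 1.8 1.6
   vertex 1.4 1.0 3.8
  endloop
 endfacet
 facet normal 0.502 0.467 -0.728
  outer loop
   vertex 3.3 3.8 2.4
   vertex 4.0 1.8 1.6
   vertex 1.8 3.7 1.3
  endloop
 endfacet
 facet normal 0.734 -0.014 0.679
  outer loop
   vertex 3.3 3.8 2.4
   vertex 1.9 3.1 3.9
   vertex 4.0 1.8 1.6
  endloop
 endfacet
 facet normal -0.230 0.946 0.227
  outer loop
   vertex 3.3 3.8 2.4
   vertex 1.8 3.7 1.3
   vertex 1.9 3.1 3.9
  endloop
 endfacet
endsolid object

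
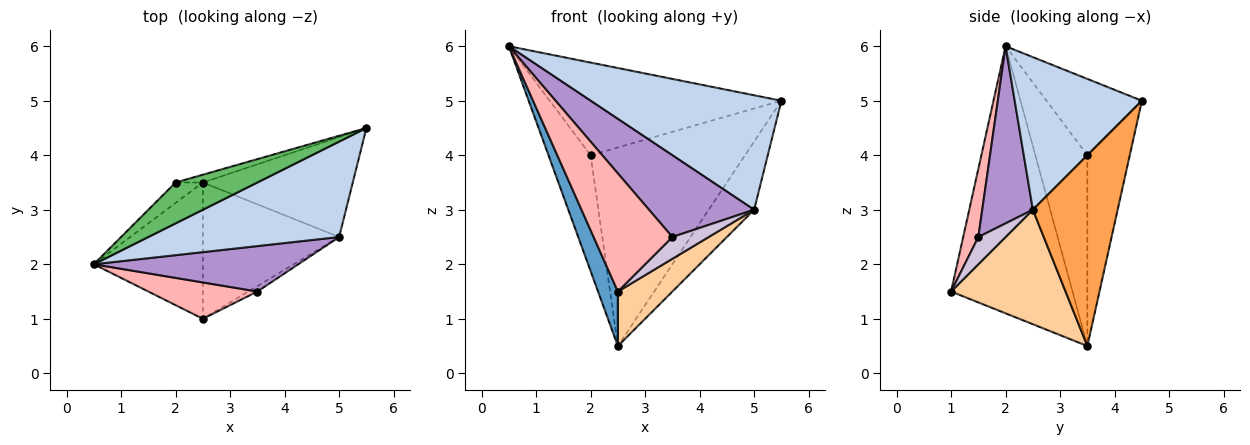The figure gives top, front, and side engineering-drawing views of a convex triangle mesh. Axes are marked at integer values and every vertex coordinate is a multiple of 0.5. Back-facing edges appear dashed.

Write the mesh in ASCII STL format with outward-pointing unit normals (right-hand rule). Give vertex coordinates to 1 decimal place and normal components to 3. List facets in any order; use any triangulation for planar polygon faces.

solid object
 facet normal -0.915 -0.149 -0.374
  outer loop
   vertex 2.5 3.5 0.5
   vertex 2.5 1.0 1.5
   vertex 0.5 2.0 6.0
  endloop
 endfacet
 facet normal 0.456 -0.684 0.570
  outer loop
   vertex 5.0 2.5 3.0
   vertex 5.5 4.5 5.0
   vertex 0.5 2.0 6.0
  endloop
 endfacet
 facet normal 0.725 0.388 -0.569
  outer loop
   vertex 5.0 2.5 3.0
   vertex 2.5 3.5 0.5
   vertex 5.5 4.5 5.0
  endloop
 endfacet
 facet normal 0.615 -0.293 -0.732
  outer loop
   vertex 5.0 2.5 3.0
   vertex 2.5 1.0 1.5
   vertex 2.5 3.5 0.5
  endloop
 endfacet
 facet normal -0.353 0.856 0.378
  outer loop
   vertex 2.0 3.5 4.0
   vertex 0.5 2.0 6.0
   vertex 5.5 4.5 5.0
  endloop
 endfacet
 facet normal -0.772 0.625 -0.110
  outer loop
   vertex 2.0 3.5 4.0
   vertex 2.5 3.5 0.5
   vertex 0.5 2.0 6.0
  endloop
 endfacet
 facet normal -0.265 0.964 -0.038
  outer loop
   vertex 2.0 3.5 4.0
   vertex 5.5 4.5 5.0
   vertex 2.5 3.5 0.5
  endloop
 endfacet
 facet normal 0.181 -0.940 0.289
  outer loop
   vertex 3.5 1.5 2.5
   vertex 0.5 2.0 6.0
   vertex 2.5 1.0 1.5
  endloop
 endfacet
 facet normal 0.388 -0.806 0.448
  outer loop
   vertex 3.5 1.5 2.5
   vertex 5.0 2.5 3.0
   vertex 0.5 2.0 6.0
  endloop
 endfacet
 facet normal 0.588 -0.784 -0.196
  outer loop
   vertex 3.5 1.5 2.5
   vertex 2.5 1.0 1.5
   vertex 5.0 2.5 3.0
  endloop
 endfacet
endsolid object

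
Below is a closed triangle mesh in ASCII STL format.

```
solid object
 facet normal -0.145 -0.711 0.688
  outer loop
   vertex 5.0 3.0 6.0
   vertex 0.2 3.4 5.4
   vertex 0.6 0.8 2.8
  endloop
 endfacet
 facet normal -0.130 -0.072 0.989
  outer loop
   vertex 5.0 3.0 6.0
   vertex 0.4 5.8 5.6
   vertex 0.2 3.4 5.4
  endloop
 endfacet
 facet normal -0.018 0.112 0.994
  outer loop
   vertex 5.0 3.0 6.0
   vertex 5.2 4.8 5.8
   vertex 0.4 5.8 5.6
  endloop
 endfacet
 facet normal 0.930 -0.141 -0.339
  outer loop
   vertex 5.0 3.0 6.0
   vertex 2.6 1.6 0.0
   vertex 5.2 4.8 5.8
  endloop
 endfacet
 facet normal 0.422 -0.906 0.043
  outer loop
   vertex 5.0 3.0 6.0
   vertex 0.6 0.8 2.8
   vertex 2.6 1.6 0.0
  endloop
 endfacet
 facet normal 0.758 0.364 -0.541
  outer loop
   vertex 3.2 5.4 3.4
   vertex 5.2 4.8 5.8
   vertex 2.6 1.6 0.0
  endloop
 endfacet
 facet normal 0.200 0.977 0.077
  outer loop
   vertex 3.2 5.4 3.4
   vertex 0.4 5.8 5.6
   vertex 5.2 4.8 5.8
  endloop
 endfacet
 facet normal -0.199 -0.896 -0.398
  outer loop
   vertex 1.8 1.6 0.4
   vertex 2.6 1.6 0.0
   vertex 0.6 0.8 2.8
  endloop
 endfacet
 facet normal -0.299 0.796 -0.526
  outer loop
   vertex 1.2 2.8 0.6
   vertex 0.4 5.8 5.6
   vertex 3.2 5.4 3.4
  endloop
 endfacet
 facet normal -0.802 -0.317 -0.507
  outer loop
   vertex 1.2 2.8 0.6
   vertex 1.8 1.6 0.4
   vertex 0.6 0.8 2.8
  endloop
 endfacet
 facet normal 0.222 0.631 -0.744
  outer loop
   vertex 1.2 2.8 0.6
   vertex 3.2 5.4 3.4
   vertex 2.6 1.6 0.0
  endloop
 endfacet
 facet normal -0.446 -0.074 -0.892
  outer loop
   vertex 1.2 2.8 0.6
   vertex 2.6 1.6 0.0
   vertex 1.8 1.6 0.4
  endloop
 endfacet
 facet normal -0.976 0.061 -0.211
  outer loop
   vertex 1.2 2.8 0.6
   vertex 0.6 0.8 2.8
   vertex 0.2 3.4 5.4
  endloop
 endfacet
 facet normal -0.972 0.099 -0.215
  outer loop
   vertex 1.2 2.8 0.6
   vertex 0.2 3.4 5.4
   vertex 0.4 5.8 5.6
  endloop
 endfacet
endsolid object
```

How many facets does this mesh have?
14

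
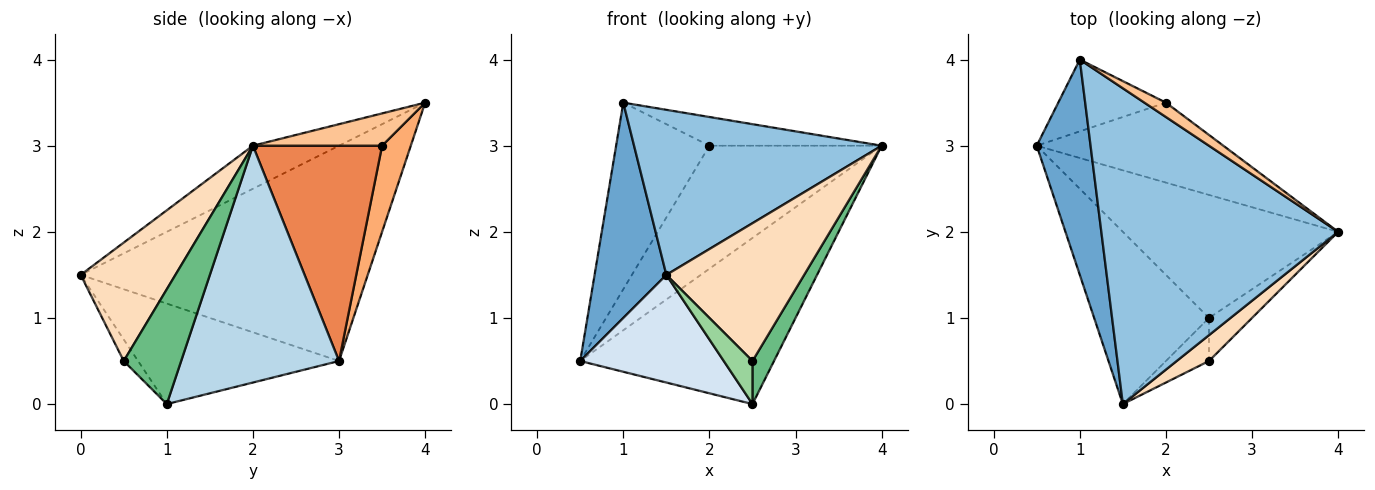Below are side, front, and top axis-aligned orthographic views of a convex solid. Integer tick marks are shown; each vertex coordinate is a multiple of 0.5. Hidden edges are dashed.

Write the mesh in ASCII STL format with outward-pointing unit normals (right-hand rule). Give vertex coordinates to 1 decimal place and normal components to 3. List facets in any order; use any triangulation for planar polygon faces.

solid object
 facet normal -0.943 -0.236 0.236
  outer loop
   vertex 1.0 4.0 3.5
   vertex 0.5 3.0 0.5
   vertex 1.5 0.0 1.5
  endloop
 endfacet
 facet normal -0.159 -0.457 0.875
  outer loop
   vertex 1.0 4.0 3.5
   vertex 1.5 0.0 1.5
   vertex 4.0 2.0 3.0
  endloop
 endfacet
 facet normal 0.548 0.672 -0.498
  outer loop
   vertex 2.5 1.0 0.0
   vertex 0.5 3.0 0.5
   vertex 4.0 2.0 3.0
  endloop
 endfacet
 facet normal -0.596 -0.426 -0.681
  outer loop
   vertex 2.5 1.0 0.0
   vertex 1.5 0.0 1.5
   vertex 0.5 3.0 0.5
  endloop
 endfacet
 facet normal 0.532 0.710 -0.461
  outer loop
   vertex 2.0 3.5 3.0
   vertex 4.0 2.0 3.0
   vertex 0.5 3.0 0.5
  endloop
 endfacet
 facet normal 0.276 0.897 -0.345
  outer loop
   vertex 2.0 3.5 3.0
   vertex 0.5 3.0 0.5
   vertex 1.0 4.0 3.5
  endloop
 endfacet
 facet normal 0.557 0.743 0.371
  outer loop
   vertex 2.0 3.5 3.0
   vertex 1.0 4.0 3.5
   vertex 4.0 2.0 3.0
  endloop
 endfacet
 facet normal 0.560 -0.814 0.153
  outer loop
   vertex 2.5 0.5 0.5
   vertex 4.0 2.0 3.0
   vertex 1.5 0.0 1.5
  endloop
 endfacet
 facet normal 0.883 -0.331 -0.331
  outer loop
   vertex 2.5 0.5 0.5
   vertex 2.5 1.0 0.0
   vertex 4.0 2.0 3.0
  endloop
 endfacet
 facet normal -0.333 -0.667 -0.667
  outer loop
   vertex 2.5 0.5 0.5
   vertex 1.5 0.0 1.5
   vertex 2.5 1.0 0.0
  endloop
 endfacet
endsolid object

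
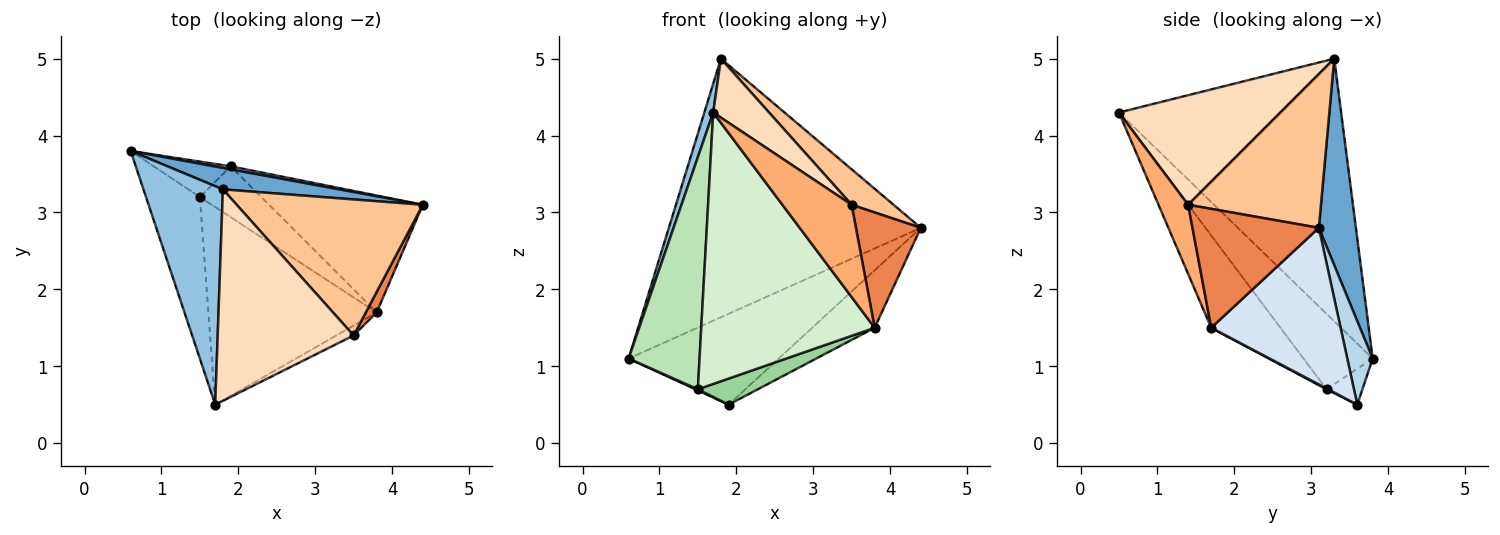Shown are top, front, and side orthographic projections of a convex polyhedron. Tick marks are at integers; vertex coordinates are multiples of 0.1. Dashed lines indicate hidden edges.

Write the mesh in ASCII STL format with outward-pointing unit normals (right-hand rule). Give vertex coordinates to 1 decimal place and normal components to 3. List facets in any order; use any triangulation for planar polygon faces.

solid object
 facet normal 0.145 0.986 0.082
  outer loop
   vertex 1.8 3.3 5.0
   vertex 4.4 3.1 2.8
   vertex 0.6 3.8 1.1
  endloop
 endfacet
 facet normal -0.956 -0.038 0.289
  outer loop
   vertex 1.8 3.3 5.0
   vertex 0.6 3.8 1.1
   vertex 1.7 0.5 4.3
  endloop
 endfacet
 facet normal 0.167 0.985 0.033
  outer loop
   vertex 1.9 3.6 0.5
   vertex 0.6 3.8 1.1
   vertex 4.4 3.1 2.8
  endloop
 endfacet
 facet normal 0.675 0.326 -0.662
  outer loop
   vertex 1.9 3.6 0.5
   vertex 4.4 3.1 2.8
   vertex 3.8 1.7 1.5
  endloop
 endfacet
 facet normal 0.887 -0.455 0.081
  outer loop
   vertex 3.5 1.4 3.1
   vertex 3.8 1.7 1.5
   vertex 4.4 3.1 2.8
  endloop
 endfacet
 facet normal 0.392 -0.915 -0.098
  outer loop
   vertex 3.5 1.4 3.1
   vertex 1.7 0.5 4.3
   vertex 3.8 1.7 1.5
  endloop
 endfacet
 facet normal 0.624 -0.197 0.756
  outer loop
   vertex 3.5 1.4 3.1
   vertex 4.4 3.1 2.8
   vertex 1.8 3.3 5.0
  endloop
 endfacet
 facet normal 0.613 -0.212 0.761
  outer loop
   vertex 3.5 1.4 3.1
   vertex 1.8 3.3 5.0
   vertex 1.7 0.5 4.3
  endloop
 endfacet
 facet normal -0.423 -0.030 -0.906
  outer loop
   vertex 1.5 3.2 0.7
   vertex 0.6 3.8 1.1
   vertex 1.9 3.6 0.5
  endloop
 endfacet
 facet normal 0.012 -0.457 -0.890
  outer loop
   vertex 1.5 3.2 0.7
   vertex 1.9 3.6 0.5
   vertex 3.8 1.7 1.5
  endloop
 endfacet
 facet normal -0.625 -0.641 -0.446
  outer loop
   vertex 1.5 3.2 0.7
   vertex 1.7 0.5 4.3
   vertex 0.6 3.8 1.1
  endloop
 endfacet
 facet normal -0.307 -0.769 -0.560
  outer loop
   vertex 1.5 3.2 0.7
   vertex 3.8 1.7 1.5
   vertex 1.7 0.5 4.3
  endloop
 endfacet
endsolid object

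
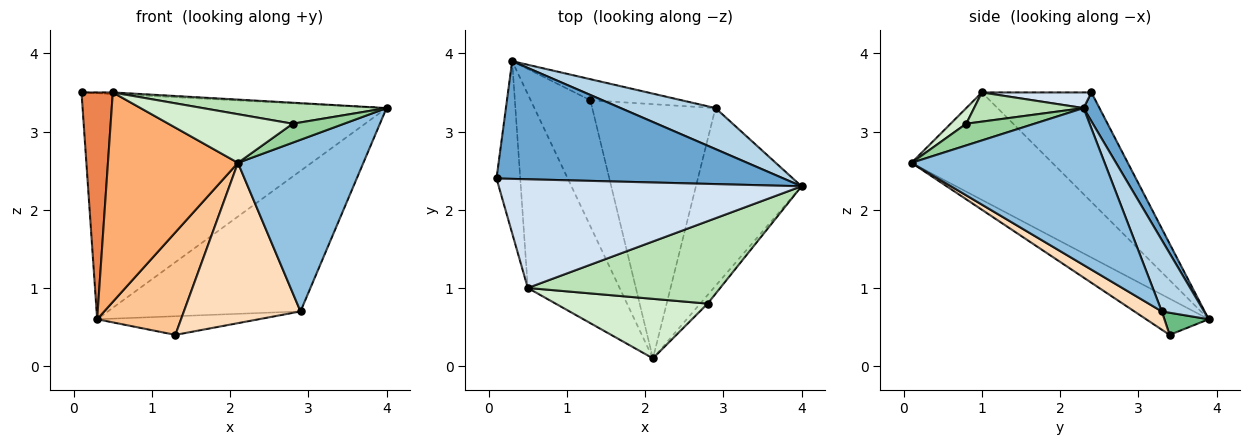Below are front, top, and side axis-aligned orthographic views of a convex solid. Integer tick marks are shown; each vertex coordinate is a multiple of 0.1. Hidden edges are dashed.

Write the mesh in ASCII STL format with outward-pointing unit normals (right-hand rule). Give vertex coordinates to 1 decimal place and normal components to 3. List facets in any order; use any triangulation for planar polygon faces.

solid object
 facet normal 0.046 0.886 0.461
  outer loop
   vertex 0.3 3.9 0.6
   vertex 0.1 2.4 3.5
   vertex 4.0 2.3 3.3
  endloop
 endfacet
 facet normal 0.730 -0.474 -0.491
  outer loop
   vertex 2.9 3.3 0.7
   vertex 4.0 2.3 3.3
   vertex 2.1 0.1 2.6
  endloop
 endfacet
 facet normal 0.206 0.939 0.274
  outer loop
   vertex 2.9 3.3 0.7
   vertex 0.3 3.9 0.6
   vertex 4.0 2.3 3.3
  endloop
 endfacet
 facet normal 0.052 0.015 0.999
  outer loop
   vertex 0.5 1.0 3.5
   vertex 4.0 2.3 3.3
   vertex 0.1 2.4 3.5
  endloop
 endfacet
 facet normal -0.941 -0.269 -0.204
  outer loop
   vertex 0.5 1.0 3.5
   vertex 0.1 2.4 3.5
   vertex 0.3 3.9 0.6
  endloop
 endfacet
 facet normal -0.622 -0.575 -0.532
  outer loop
   vertex 0.5 1.0 3.5
   vertex 0.3 3.9 0.6
   vertex 2.1 0.1 2.6
  endloop
 endfacet
 facet normal -0.426 -0.571 -0.702
  outer loop
   vertex 1.3 3.4 0.4
   vertex 2.1 0.1 2.6
   vertex 0.3 3.9 0.6
  endloop
 endfacet
 facet normal 0.124 -0.529 -0.839
  outer loop
   vertex 1.3 3.4 0.4
   vertex 2.9 3.3 0.7
   vertex 2.1 0.1 2.6
  endloop
 endfacet
 facet normal 0.179 0.652 -0.737
  outer loop
   vertex 1.3 3.4 0.4
   vertex 0.3 3.9 0.6
   vertex 2.9 3.3 0.7
  endloop
 endfacet
 facet normal 0.770 -0.581 -0.265
  outer loop
   vertex 2.8 0.8 3.1
   vertex 2.1 0.1 2.6
   vertex 4.0 2.3 3.3
  endloop
 endfacet
 facet normal 0.145 -0.244 0.959
  outer loop
   vertex 2.8 0.8 3.1
   vertex 4.0 2.3 3.3
   vertex 0.5 1.0 3.5
  endloop
 endfacet
 facet normal 0.079 -0.631 0.772
  outer loop
   vertex 2.8 0.8 3.1
   vertex 0.5 1.0 3.5
   vertex 2.1 0.1 2.6
  endloop
 endfacet
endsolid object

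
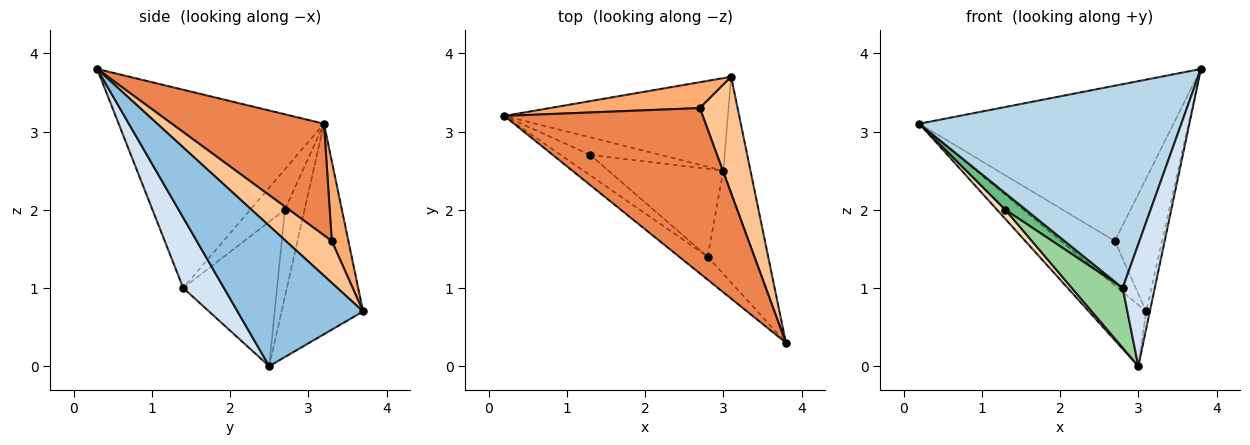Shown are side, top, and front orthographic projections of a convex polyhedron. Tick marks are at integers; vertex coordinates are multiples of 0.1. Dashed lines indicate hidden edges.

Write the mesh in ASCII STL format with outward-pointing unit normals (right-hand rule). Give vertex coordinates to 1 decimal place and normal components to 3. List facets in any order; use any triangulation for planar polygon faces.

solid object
 facet normal -0.618 0.434 -0.656
  outer loop
   vertex 3.0 2.5 0.0
   vertex 0.2 3.2 3.1
   vertex 3.1 3.7 0.7
  endloop
 endfacet
 facet normal 0.981 0.029 -0.190
  outer loop
   vertex 3.0 2.5 0.0
   vertex 3.1 3.7 0.7
   vertex 3.8 0.3 3.8
  endloop
 endfacet
 facet normal -0.614 -0.784 -0.089
  outer loop
   vertex 2.8 1.4 1.0
   vertex 3.8 0.3 3.8
   vertex 0.2 3.2 3.1
  endloop
 endfacet
 facet normal 0.696 -0.548 -0.464
  outer loop
   vertex 2.8 1.4 1.0
   vertex 3.0 2.5 0.0
   vertex 3.8 0.3 3.8
  endloop
 endfacet
 facet normal 0.379 0.634 0.674
  outer loop
   vertex 2.7 3.3 1.6
   vertex 0.2 3.2 3.1
   vertex 3.8 0.3 3.8
  endloop
 endfacet
 facet normal 0.258 0.835 0.486
  outer loop
   vertex 2.7 3.3 1.6
   vertex 3.1 3.7 0.7
   vertex 0.2 3.2 3.1
  endloop
 endfacet
 facet normal 0.591 0.607 0.532
  outer loop
   vertex 2.7 3.3 1.6
   vertex 3.8 0.3 3.8
   vertex 3.1 3.7 0.7
  endloop
 endfacet
 facet normal -0.739 -0.313 -0.597
  outer loop
   vertex 1.3 2.7 2.0
   vertex 0.2 3.2 3.1
   vertex 3.0 2.5 0.0
  endloop
 endfacet
 facet normal -0.728 -0.431 -0.533
  outer loop
   vertex 1.3 2.7 2.0
   vertex 2.8 1.4 1.0
   vertex 0.2 3.2 3.1
  endloop
 endfacet
 facet normal -0.720 -0.390 -0.573
  outer loop
   vertex 1.3 2.7 2.0
   vertex 3.0 2.5 0.0
   vertex 2.8 1.4 1.0
  endloop
 endfacet
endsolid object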